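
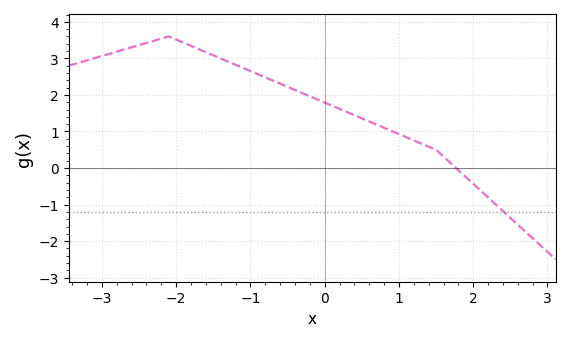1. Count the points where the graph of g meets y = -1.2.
1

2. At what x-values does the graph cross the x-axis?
1.77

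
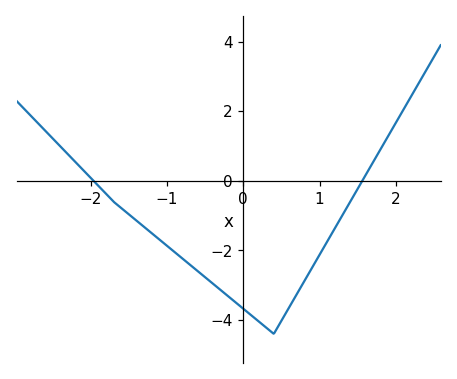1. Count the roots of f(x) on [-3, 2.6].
2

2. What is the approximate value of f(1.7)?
0.535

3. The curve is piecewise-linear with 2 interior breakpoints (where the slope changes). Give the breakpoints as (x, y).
(-1.7, -0.6); (0.4, -4.4)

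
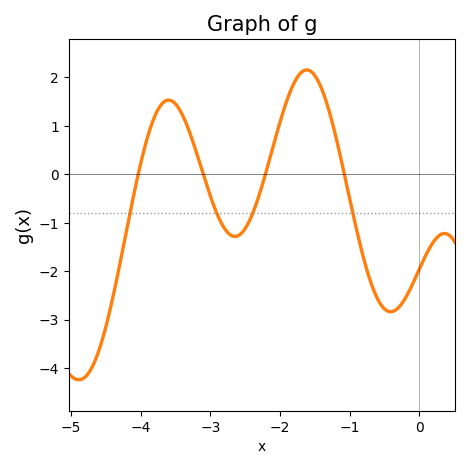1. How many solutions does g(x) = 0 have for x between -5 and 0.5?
4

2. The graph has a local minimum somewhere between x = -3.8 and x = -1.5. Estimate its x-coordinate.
-2.65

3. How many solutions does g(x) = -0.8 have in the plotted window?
4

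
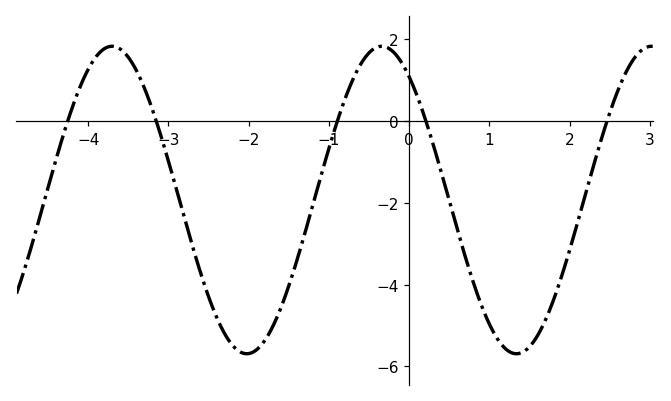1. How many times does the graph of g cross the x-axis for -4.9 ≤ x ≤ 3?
5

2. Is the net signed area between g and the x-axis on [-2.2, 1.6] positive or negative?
negative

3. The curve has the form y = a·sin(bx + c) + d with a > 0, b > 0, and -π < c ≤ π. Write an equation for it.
y = 3.76sin(1.87x + 2.21) - 1.93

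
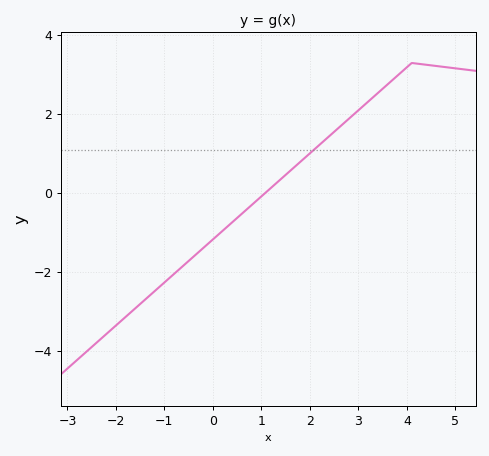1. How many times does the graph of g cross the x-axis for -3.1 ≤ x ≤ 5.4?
1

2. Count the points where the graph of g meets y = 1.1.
1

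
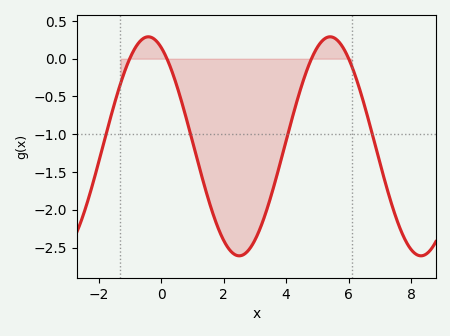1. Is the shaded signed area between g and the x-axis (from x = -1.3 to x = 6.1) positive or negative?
negative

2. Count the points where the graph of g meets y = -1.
4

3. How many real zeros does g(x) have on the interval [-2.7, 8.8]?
4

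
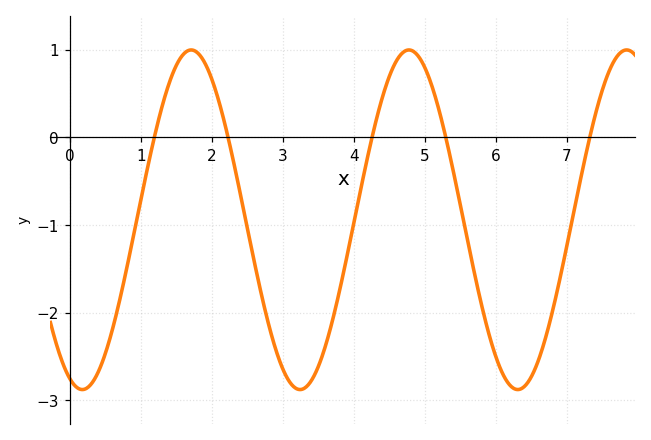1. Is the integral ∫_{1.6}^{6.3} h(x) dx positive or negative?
negative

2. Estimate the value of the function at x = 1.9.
0.853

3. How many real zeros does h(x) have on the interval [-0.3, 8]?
5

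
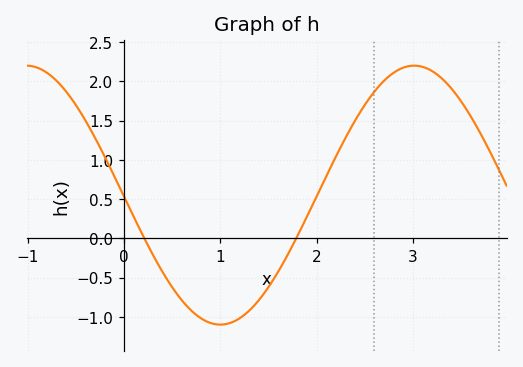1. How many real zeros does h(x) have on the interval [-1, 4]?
2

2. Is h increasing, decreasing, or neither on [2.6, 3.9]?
neither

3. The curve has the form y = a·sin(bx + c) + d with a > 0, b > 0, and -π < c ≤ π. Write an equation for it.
y = 1.65sin(1.6x - 3.1) + 0.55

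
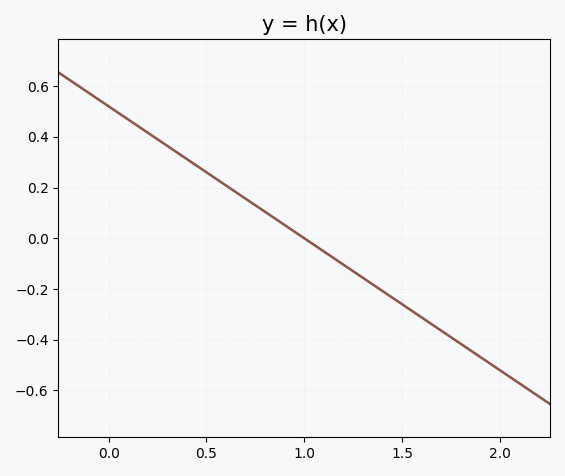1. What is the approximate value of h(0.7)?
0.16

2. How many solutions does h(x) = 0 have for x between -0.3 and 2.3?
1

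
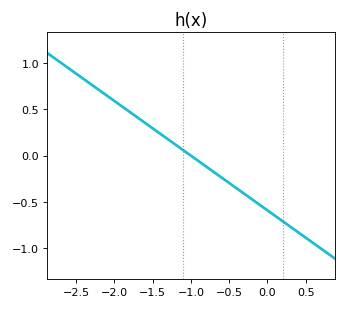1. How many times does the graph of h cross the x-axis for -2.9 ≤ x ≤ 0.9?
1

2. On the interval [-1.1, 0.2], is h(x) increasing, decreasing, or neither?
decreasing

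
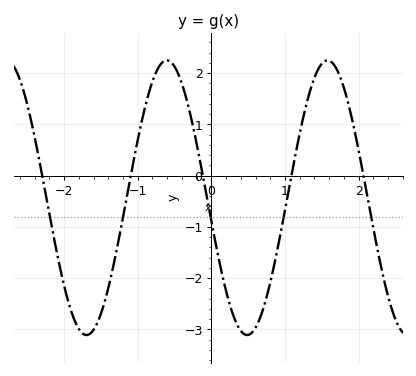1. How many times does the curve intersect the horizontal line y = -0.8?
5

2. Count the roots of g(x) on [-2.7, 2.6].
5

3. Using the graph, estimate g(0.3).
-2.73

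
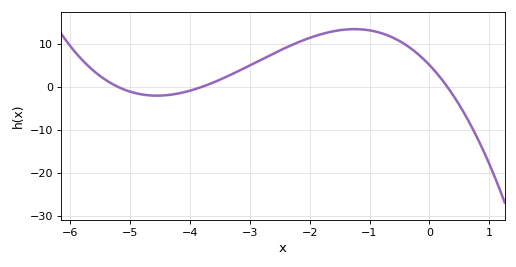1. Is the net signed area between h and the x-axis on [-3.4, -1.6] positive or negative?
positive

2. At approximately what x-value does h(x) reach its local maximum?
-1.25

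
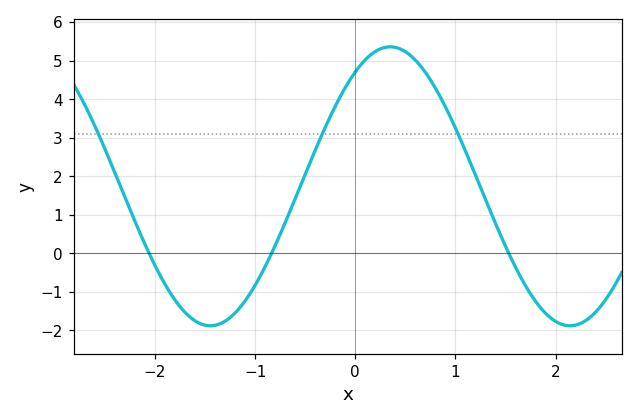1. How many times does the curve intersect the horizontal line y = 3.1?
3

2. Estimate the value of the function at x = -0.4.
2.68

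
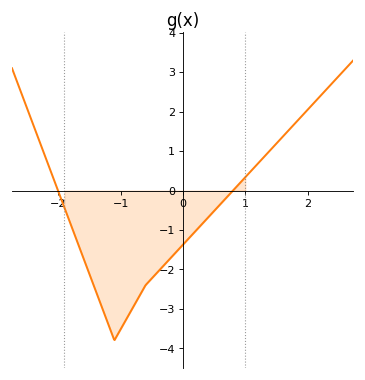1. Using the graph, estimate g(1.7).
1.54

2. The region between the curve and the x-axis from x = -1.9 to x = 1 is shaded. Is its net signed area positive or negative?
negative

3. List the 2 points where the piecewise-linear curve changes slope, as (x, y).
(-1.1, -3.8); (-0.6, -2.4)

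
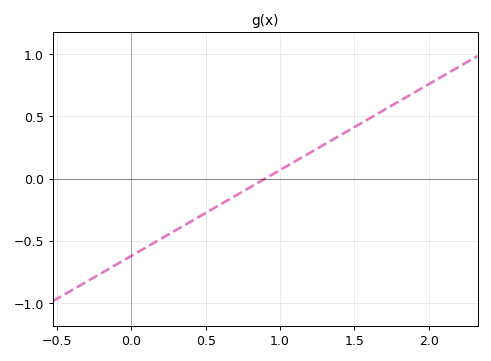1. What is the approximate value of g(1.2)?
0.2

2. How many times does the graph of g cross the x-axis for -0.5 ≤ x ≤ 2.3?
1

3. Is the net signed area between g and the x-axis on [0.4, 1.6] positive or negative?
positive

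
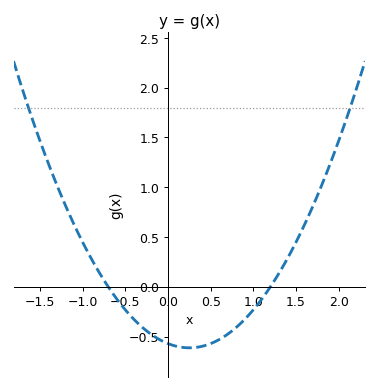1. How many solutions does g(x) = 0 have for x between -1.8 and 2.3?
2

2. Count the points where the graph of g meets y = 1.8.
2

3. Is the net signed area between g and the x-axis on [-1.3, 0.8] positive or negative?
negative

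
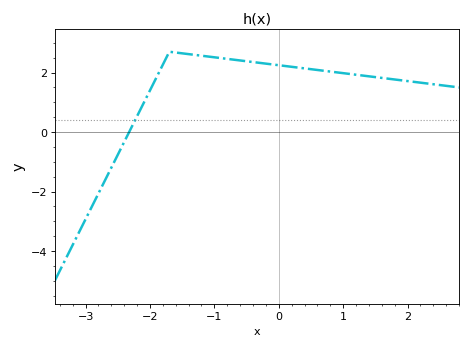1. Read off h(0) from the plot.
2.2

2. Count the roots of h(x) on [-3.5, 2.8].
1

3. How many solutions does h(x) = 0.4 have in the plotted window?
1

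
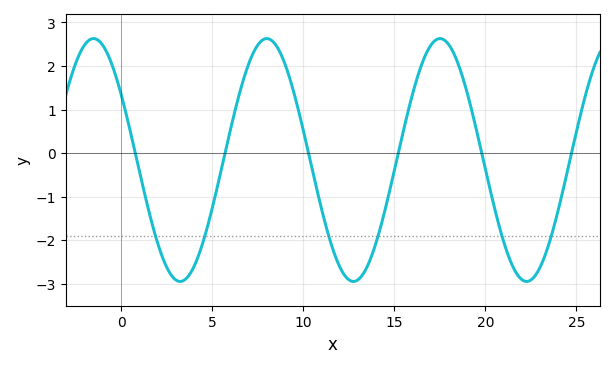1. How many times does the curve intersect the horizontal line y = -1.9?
6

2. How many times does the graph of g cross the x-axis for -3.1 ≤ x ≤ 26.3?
6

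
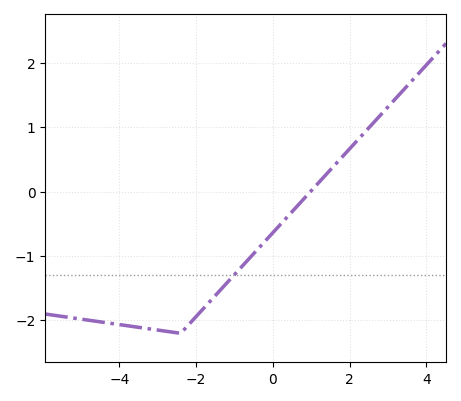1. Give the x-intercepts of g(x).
0.982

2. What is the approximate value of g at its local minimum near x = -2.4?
-2.2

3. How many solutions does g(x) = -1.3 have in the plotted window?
1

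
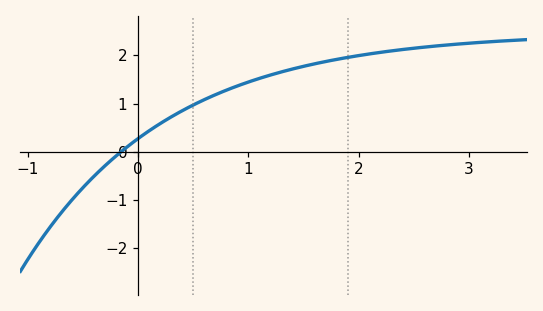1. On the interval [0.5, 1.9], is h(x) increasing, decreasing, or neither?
increasing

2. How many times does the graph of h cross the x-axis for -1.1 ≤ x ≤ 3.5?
1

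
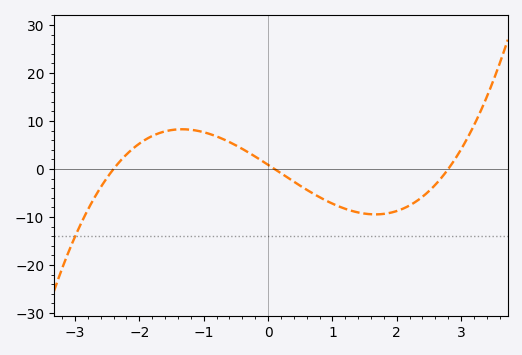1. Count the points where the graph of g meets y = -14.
1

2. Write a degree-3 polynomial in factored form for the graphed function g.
y = 1.31(x + 2.4)(x - 0.1)(x - 2.8)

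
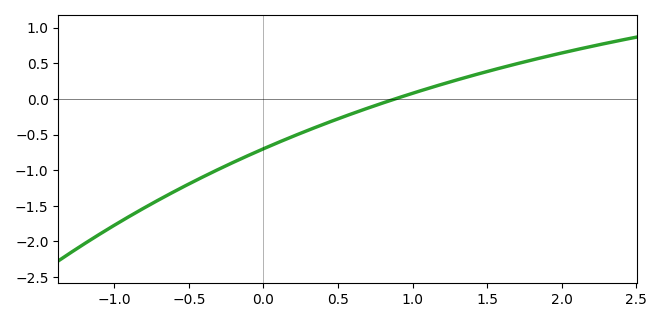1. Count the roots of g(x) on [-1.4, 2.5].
1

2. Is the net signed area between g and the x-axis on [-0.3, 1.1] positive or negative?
negative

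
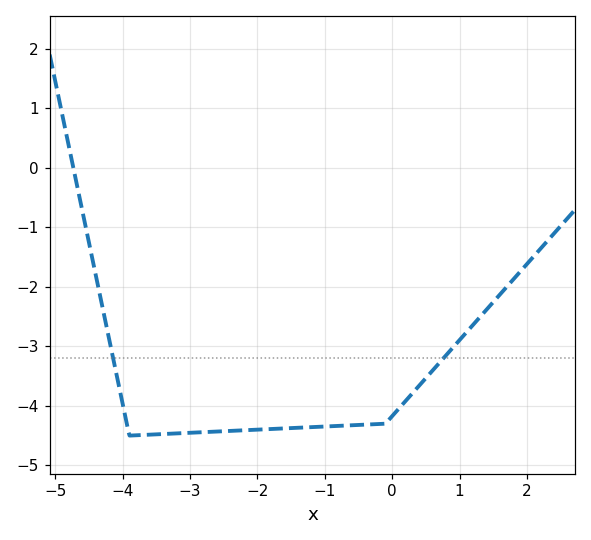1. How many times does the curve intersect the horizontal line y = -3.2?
2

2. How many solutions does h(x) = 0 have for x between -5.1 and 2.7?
1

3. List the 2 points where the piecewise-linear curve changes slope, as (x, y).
(-3.9, -4.5); (-0.1, -4.3)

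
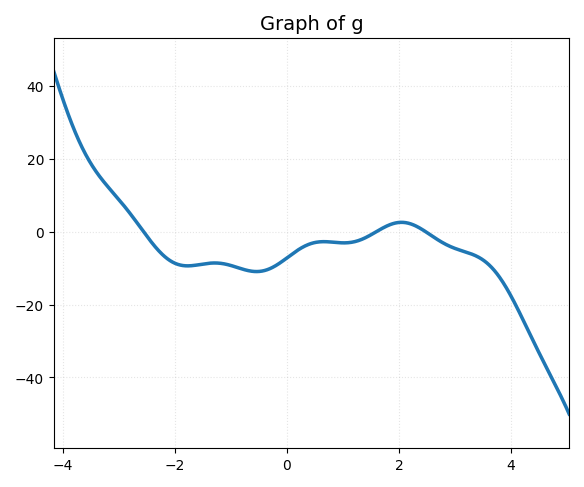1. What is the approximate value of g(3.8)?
-12.6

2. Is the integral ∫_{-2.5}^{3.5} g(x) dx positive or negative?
negative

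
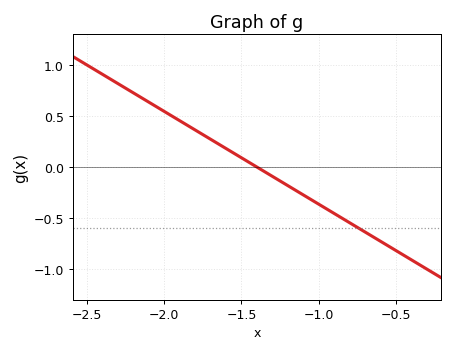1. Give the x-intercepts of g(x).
-1.4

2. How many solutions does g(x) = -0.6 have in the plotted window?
1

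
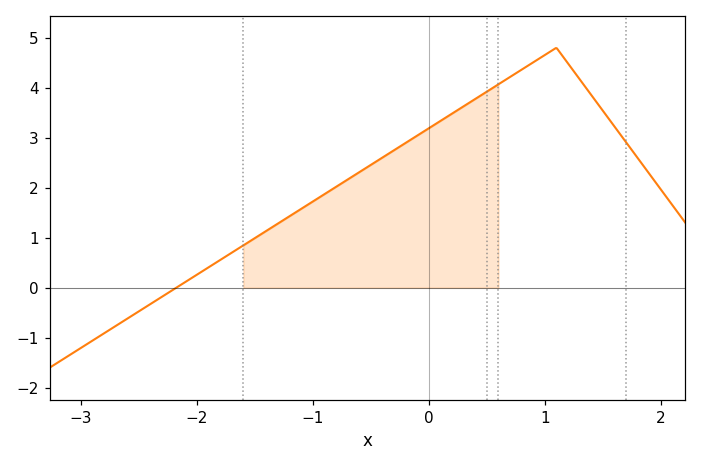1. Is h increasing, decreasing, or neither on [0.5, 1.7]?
neither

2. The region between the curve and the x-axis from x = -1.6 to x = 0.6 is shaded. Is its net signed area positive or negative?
positive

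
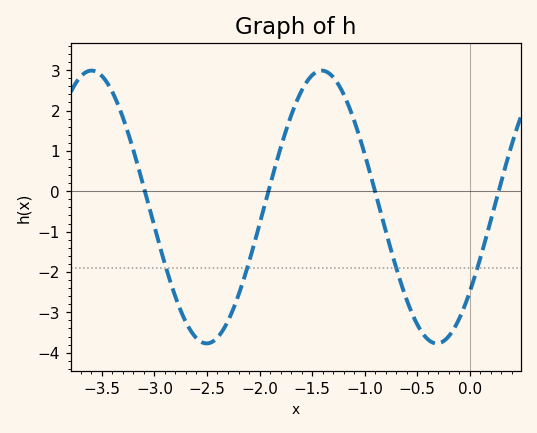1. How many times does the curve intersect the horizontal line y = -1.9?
4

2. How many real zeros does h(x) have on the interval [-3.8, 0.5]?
4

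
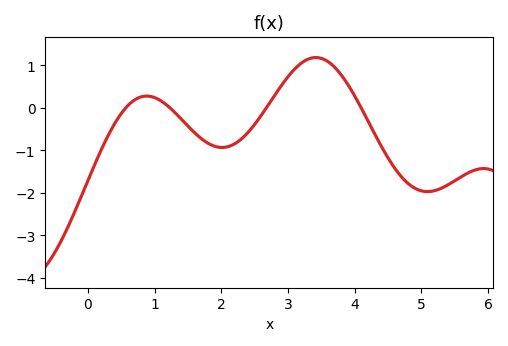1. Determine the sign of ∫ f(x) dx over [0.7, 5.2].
negative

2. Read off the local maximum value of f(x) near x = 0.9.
0.3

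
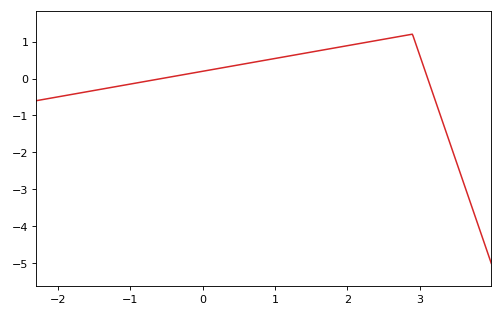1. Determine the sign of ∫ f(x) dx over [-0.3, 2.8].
positive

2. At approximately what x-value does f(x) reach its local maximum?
2.9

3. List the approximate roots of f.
-0.564, 3.11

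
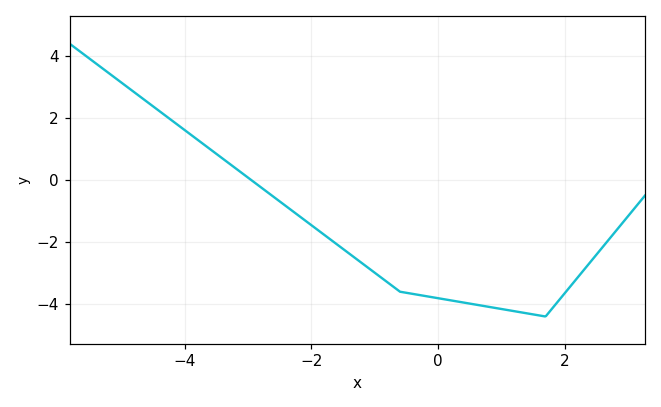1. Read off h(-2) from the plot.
-1.4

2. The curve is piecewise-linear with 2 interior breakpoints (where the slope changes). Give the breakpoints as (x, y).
(-0.6, -3.6); (1.7, -4.4)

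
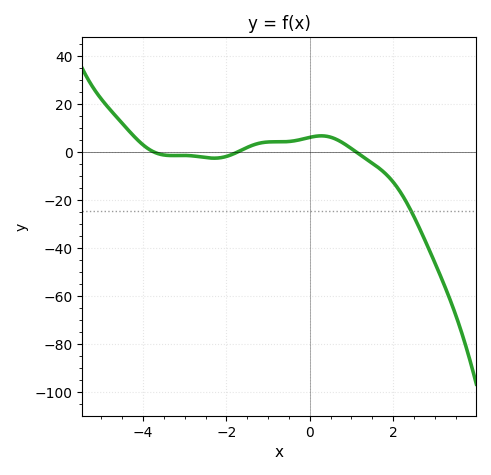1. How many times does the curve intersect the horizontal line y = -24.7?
1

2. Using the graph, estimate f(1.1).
0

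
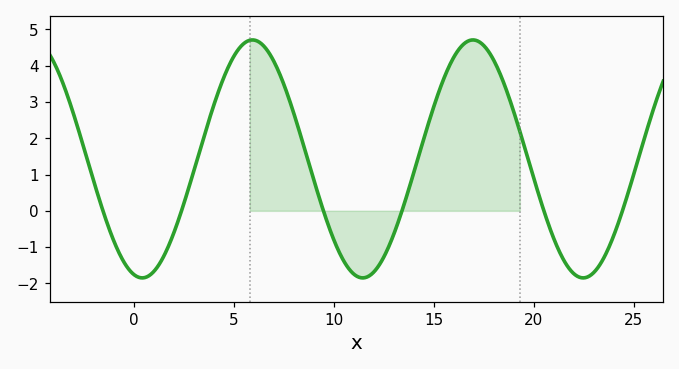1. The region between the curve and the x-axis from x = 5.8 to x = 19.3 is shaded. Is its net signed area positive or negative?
positive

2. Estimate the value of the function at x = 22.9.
-1.75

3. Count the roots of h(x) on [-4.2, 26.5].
6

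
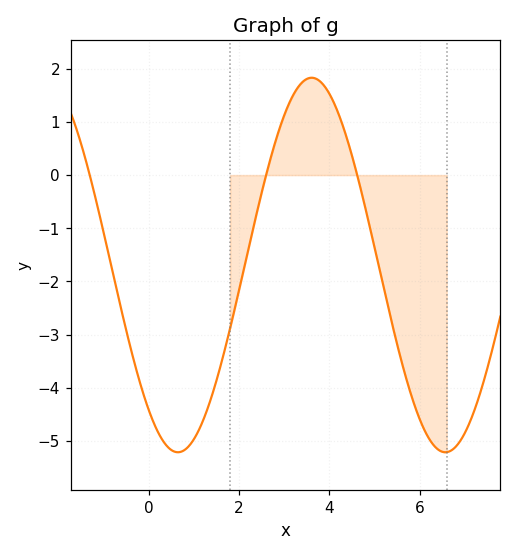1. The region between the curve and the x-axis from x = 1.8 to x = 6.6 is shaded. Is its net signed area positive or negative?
negative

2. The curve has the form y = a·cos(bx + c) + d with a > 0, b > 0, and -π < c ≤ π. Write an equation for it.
y = 3.52cos(1.06x + 2.46) - 1.69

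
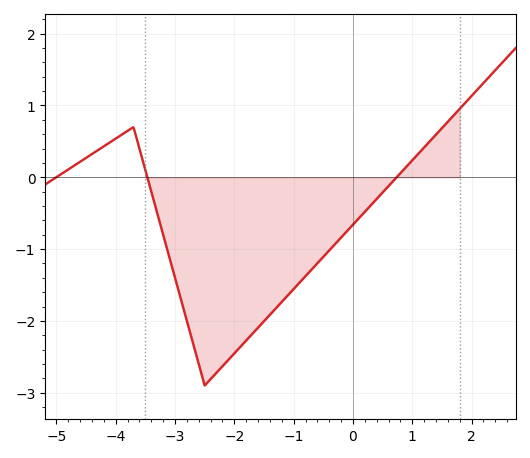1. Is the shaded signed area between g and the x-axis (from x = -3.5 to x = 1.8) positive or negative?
negative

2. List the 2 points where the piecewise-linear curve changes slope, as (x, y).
(-3.7, 0.7); (-2.5, -2.9)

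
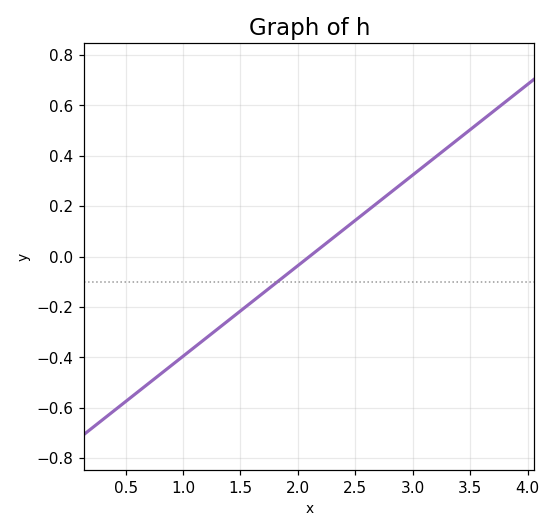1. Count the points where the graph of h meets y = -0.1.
1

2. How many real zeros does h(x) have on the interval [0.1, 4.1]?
1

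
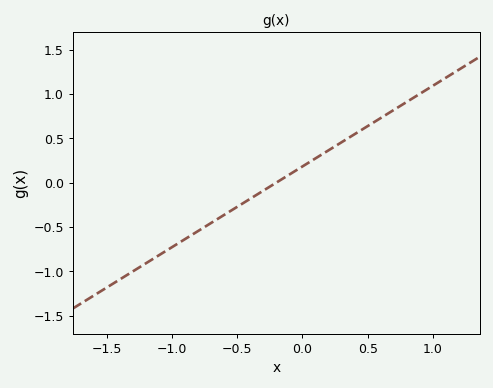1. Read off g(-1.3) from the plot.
-1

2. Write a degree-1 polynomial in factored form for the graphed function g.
y = 0.91(x + 0.2)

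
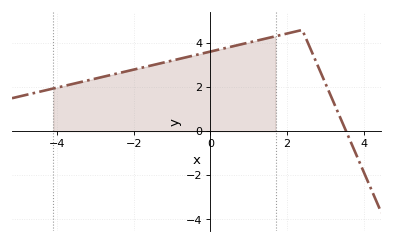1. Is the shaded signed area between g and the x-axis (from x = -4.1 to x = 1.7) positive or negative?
positive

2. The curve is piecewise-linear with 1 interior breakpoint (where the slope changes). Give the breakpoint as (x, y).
(2.4, 4.6)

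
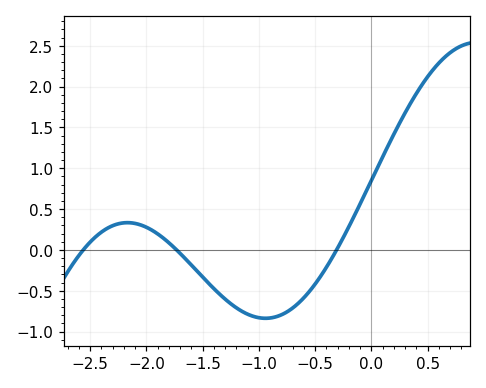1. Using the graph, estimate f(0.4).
1.92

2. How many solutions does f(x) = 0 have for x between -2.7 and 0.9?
3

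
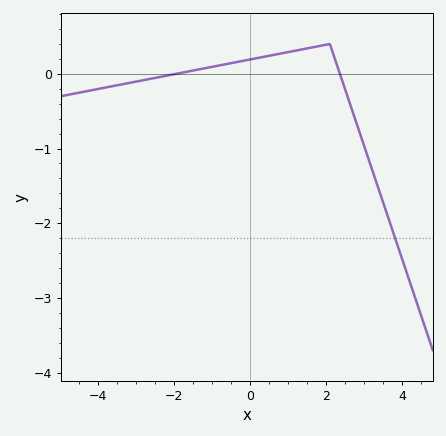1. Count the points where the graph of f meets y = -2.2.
1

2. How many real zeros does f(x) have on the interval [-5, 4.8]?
2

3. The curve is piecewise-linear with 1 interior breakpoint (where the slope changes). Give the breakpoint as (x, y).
(2.1, 0.4)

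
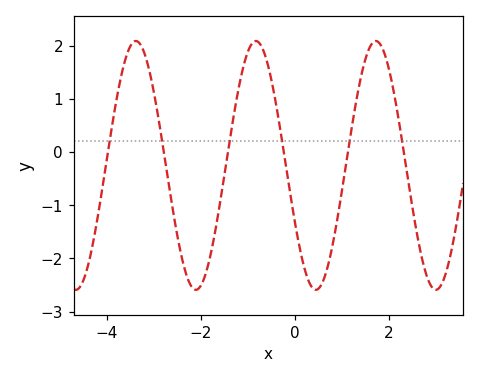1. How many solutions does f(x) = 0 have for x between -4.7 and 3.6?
6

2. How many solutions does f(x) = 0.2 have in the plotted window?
6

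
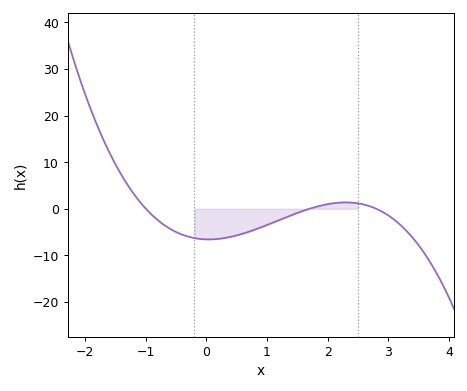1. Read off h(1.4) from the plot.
-1.39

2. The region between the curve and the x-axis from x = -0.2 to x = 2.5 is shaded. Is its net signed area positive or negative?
negative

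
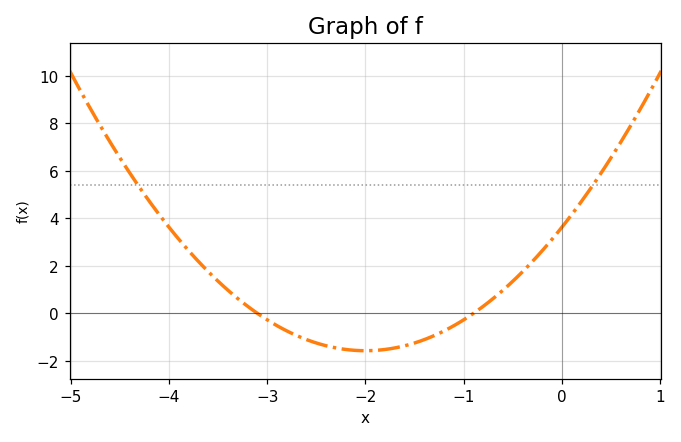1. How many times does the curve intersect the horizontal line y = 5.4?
2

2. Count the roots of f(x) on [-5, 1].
2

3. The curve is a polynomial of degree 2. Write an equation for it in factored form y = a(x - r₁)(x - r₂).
y = 1.3(x + 3.1)(x + 0.9)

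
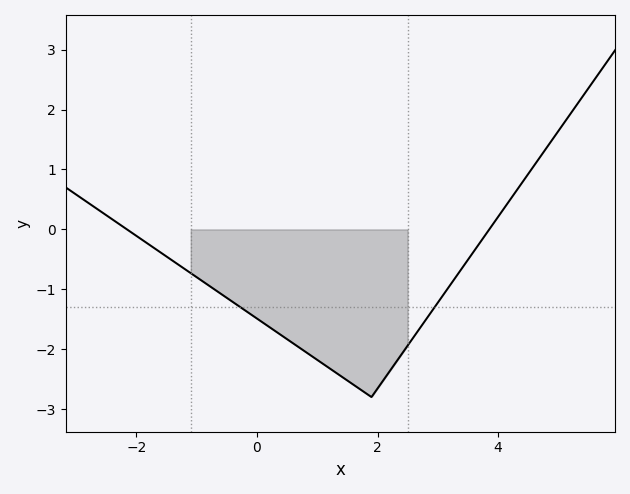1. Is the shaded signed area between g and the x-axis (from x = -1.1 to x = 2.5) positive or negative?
negative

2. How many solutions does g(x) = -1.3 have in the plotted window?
2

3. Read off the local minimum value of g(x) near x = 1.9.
-2.8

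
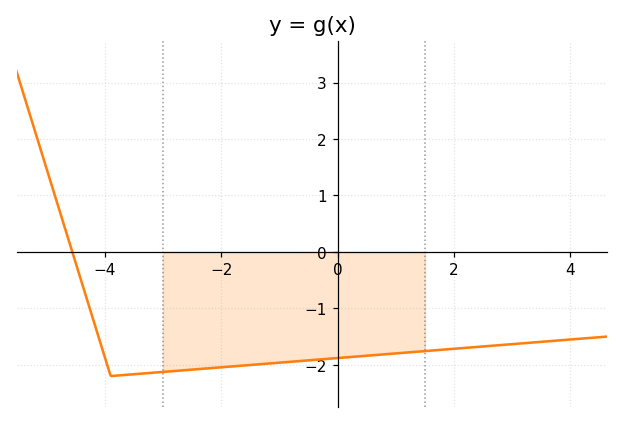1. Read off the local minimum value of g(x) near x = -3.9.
-2.2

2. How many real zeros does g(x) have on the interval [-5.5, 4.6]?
1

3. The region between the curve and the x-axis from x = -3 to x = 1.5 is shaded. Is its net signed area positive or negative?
negative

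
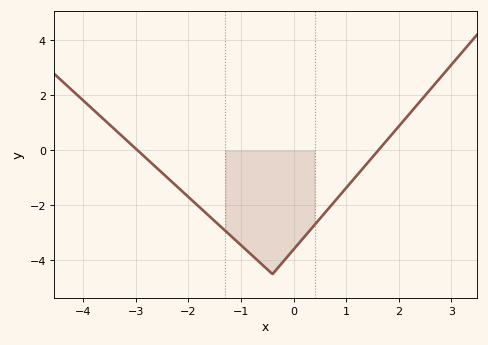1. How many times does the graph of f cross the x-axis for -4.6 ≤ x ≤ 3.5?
2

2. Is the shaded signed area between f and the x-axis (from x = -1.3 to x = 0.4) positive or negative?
negative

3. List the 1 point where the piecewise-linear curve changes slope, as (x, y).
(-0.4, -4.5)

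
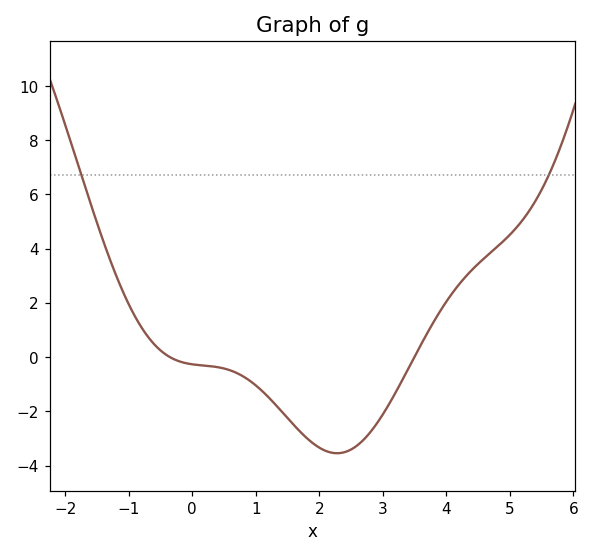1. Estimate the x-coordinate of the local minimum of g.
2.2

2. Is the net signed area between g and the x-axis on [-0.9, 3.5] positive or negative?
negative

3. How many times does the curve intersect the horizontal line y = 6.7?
2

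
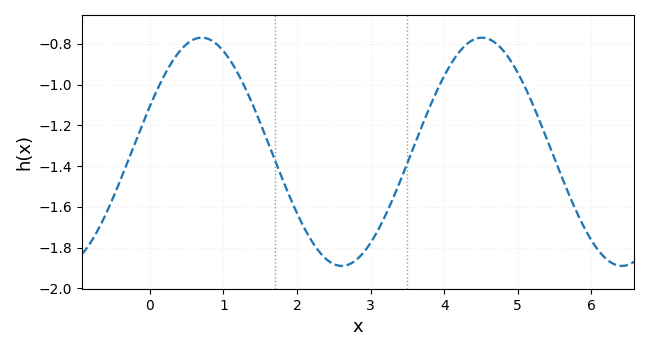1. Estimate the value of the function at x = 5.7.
-1.54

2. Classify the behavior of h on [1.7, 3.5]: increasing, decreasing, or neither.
neither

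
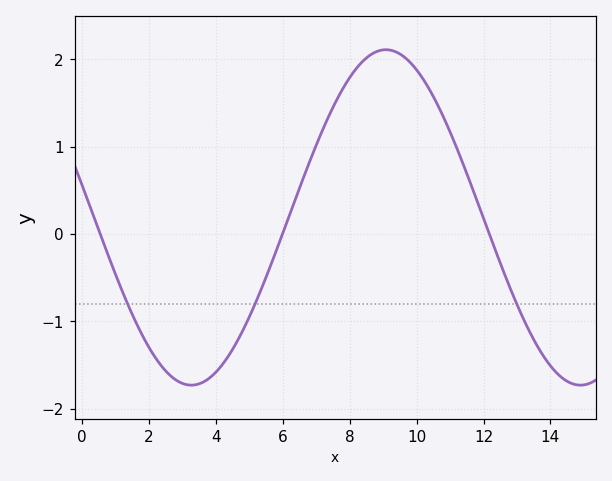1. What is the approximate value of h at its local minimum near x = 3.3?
-1.73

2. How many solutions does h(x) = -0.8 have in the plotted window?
3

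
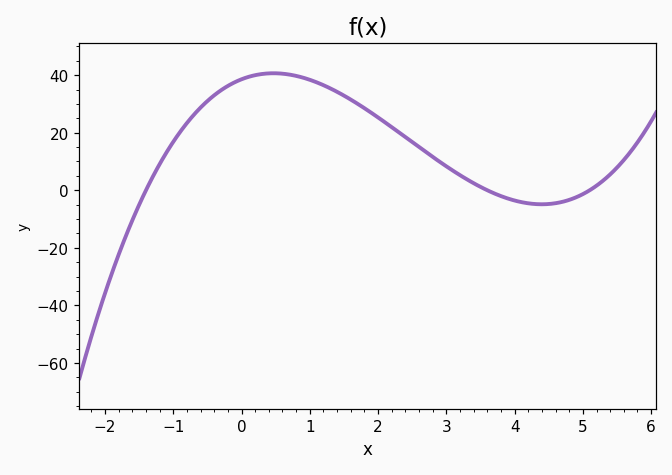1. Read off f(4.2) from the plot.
-4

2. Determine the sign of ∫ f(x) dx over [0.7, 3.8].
positive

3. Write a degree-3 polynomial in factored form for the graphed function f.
y = 1.5(x + 1.4)(x - 3.6)(x - 5.1)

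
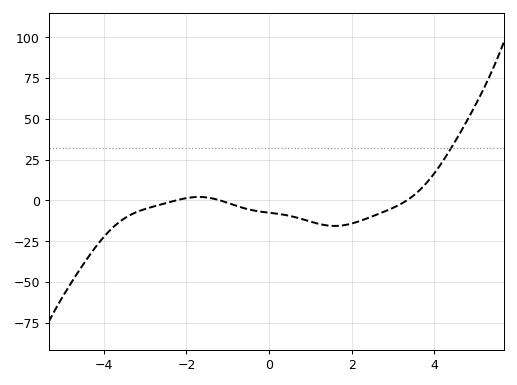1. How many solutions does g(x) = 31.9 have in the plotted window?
1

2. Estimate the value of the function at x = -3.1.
-6.08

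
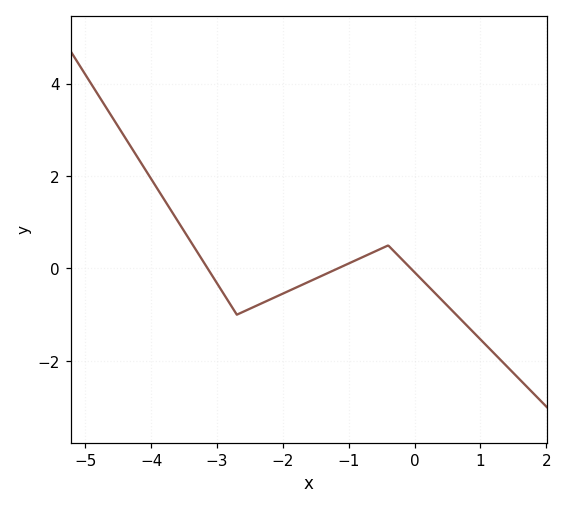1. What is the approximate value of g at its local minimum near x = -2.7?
-0.999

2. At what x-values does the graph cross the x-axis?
-3.14, -1.17, -0.056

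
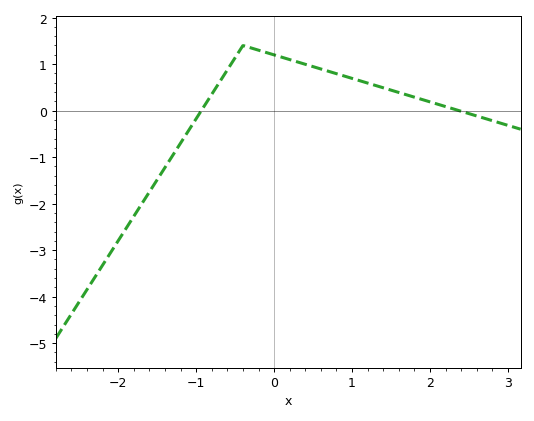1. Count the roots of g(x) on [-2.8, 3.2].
2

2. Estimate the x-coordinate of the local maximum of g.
-0.398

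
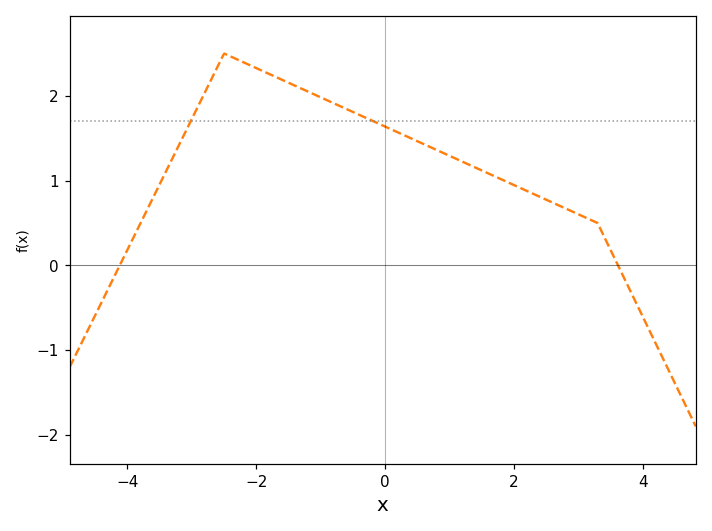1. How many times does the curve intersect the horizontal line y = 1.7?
2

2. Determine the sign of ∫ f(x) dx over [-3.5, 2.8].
positive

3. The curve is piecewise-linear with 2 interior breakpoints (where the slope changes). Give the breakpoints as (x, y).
(-2.5, 2.5); (3.3, 0.5)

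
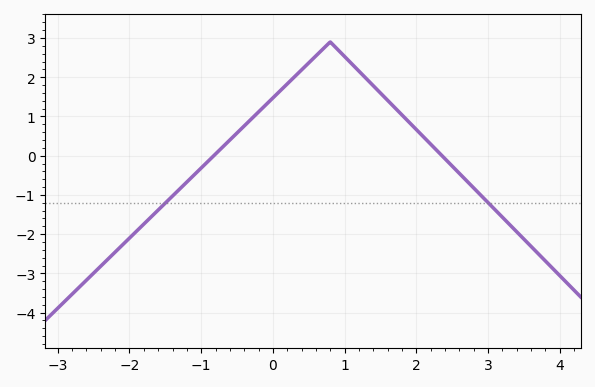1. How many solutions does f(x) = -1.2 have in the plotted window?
2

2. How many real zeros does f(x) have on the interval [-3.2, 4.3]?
2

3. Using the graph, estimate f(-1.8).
-1.7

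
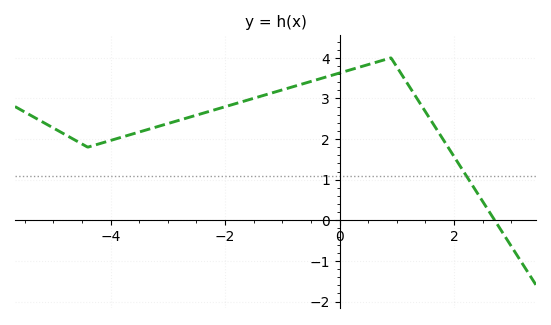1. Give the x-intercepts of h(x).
2.8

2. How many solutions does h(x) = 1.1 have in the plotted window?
1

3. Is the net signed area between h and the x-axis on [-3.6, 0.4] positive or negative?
positive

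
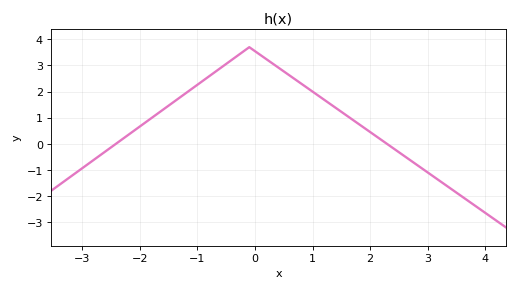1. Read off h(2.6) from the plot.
-0.5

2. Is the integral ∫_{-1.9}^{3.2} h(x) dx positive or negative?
positive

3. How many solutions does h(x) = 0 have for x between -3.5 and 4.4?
2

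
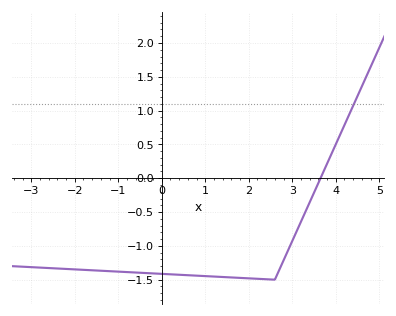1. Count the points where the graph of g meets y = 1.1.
1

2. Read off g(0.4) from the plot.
-1.43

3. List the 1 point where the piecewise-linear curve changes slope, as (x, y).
(2.6, -1.5)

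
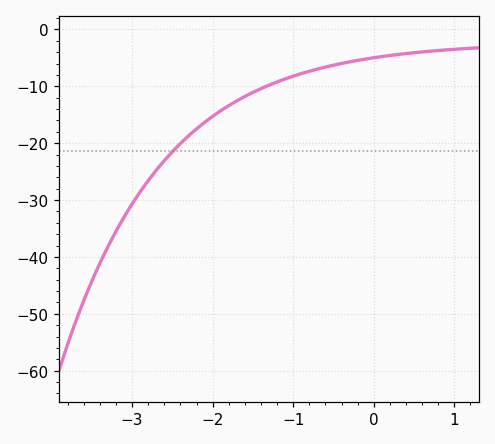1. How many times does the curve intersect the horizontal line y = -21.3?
1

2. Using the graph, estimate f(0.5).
-4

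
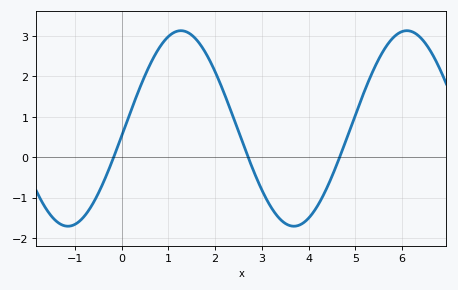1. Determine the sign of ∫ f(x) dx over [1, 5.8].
positive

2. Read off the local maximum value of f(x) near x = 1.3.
3.1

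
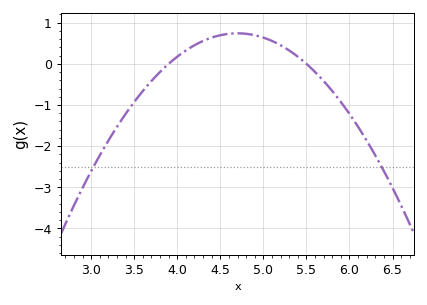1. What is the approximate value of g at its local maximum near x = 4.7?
0.7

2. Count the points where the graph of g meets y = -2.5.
2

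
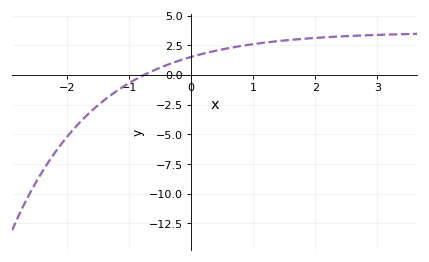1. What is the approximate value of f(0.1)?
1.66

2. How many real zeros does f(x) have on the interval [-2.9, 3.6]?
1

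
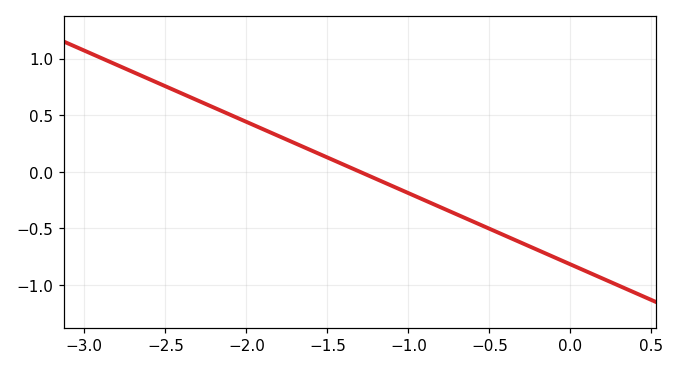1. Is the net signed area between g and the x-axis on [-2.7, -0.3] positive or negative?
positive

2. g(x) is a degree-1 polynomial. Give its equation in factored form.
y = -0.63(x + 1.3)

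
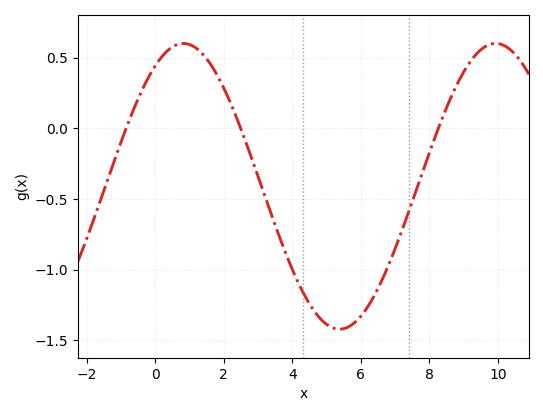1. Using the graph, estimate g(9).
0.399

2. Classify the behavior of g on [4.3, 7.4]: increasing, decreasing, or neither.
neither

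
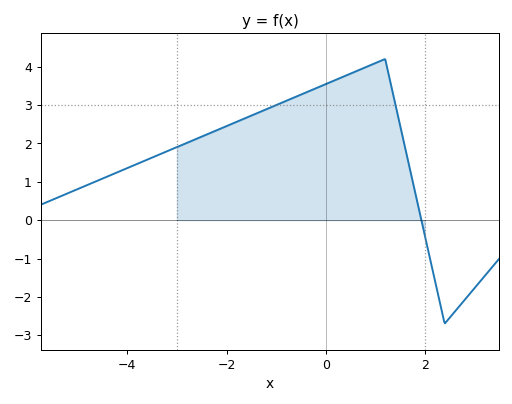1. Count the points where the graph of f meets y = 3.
2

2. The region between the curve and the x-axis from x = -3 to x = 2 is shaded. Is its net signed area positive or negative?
positive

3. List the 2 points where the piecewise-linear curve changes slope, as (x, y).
(1.2, 4.2); (2.4, -2.7)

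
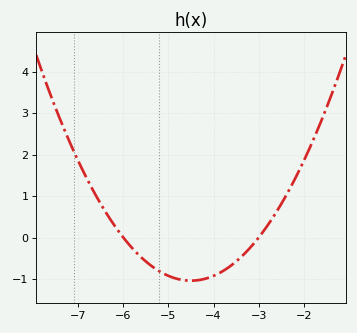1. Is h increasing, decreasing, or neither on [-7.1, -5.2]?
decreasing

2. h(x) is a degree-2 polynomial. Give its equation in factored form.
y = 0.46(x + 6)(x + 3)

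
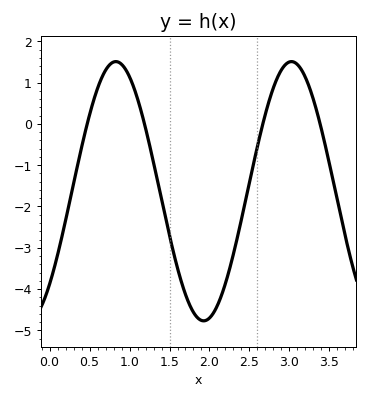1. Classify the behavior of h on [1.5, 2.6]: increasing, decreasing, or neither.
neither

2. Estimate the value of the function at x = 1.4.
-1.8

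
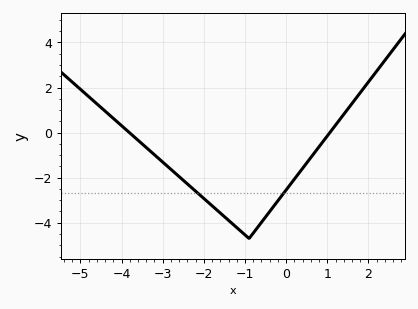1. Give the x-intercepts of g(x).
-3.8, 1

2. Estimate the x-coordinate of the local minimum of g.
-1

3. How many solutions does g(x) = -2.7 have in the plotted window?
2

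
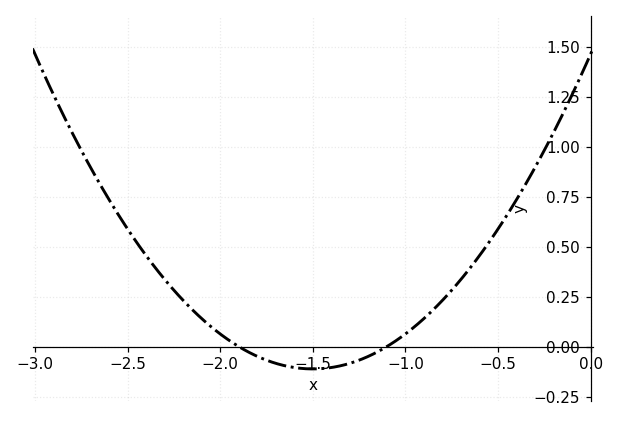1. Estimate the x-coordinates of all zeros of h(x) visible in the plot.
-1.9, -1.1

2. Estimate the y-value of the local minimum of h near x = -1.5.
-0.112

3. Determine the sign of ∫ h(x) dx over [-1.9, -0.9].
negative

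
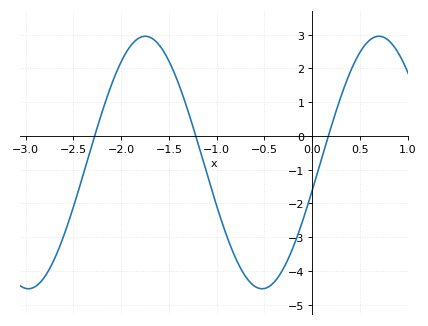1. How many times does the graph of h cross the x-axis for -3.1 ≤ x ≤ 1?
3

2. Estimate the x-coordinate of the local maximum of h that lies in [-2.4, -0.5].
-1.75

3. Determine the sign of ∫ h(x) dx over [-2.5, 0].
negative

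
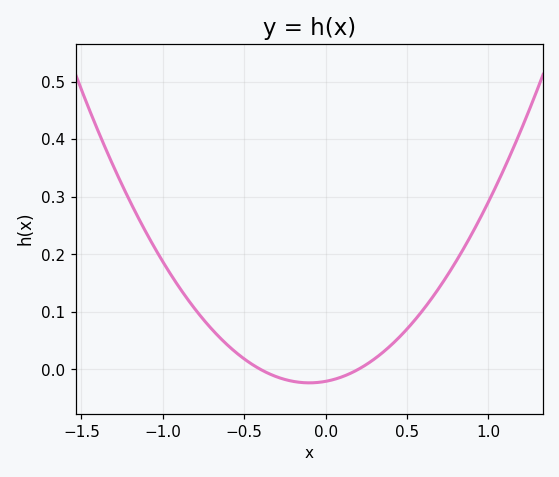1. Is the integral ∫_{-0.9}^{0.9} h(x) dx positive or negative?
positive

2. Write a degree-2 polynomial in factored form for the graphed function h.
y = 0.26(x + 0.4)(x - 0.2)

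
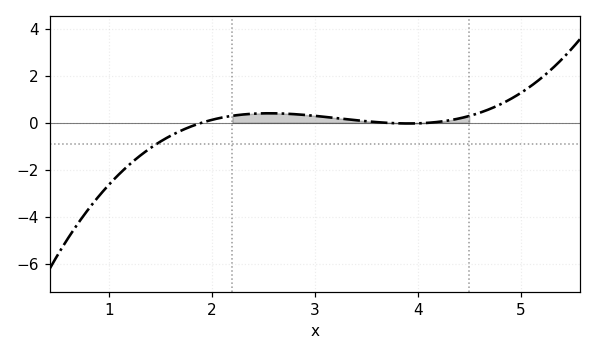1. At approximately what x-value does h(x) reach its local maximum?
2.6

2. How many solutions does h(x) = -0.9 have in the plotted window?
1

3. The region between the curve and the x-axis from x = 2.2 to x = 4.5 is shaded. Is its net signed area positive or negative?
positive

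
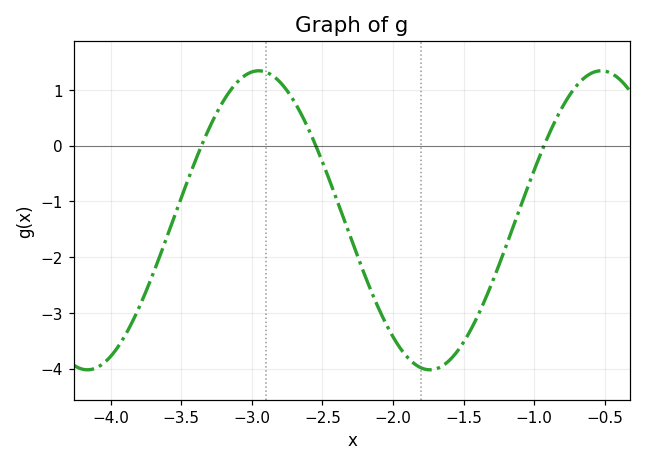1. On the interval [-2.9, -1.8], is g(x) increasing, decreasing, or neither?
decreasing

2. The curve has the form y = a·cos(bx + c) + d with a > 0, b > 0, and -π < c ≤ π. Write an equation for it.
y = 2.68cos(2.6x + 1.4) - 1.34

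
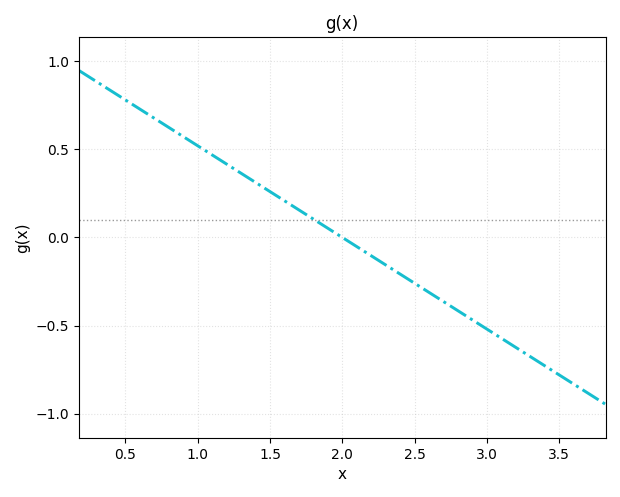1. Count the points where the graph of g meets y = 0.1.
1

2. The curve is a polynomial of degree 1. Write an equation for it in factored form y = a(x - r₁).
y = -0.52(x - 2)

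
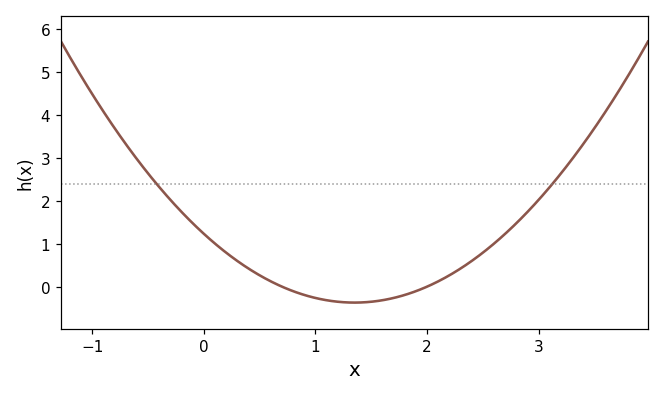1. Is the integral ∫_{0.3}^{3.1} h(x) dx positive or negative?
positive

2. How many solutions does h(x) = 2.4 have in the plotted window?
2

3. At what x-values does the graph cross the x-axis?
0.7, 2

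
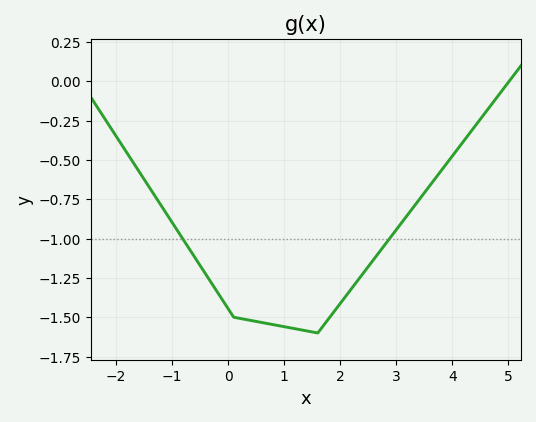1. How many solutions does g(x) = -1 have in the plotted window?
2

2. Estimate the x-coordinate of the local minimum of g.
1.6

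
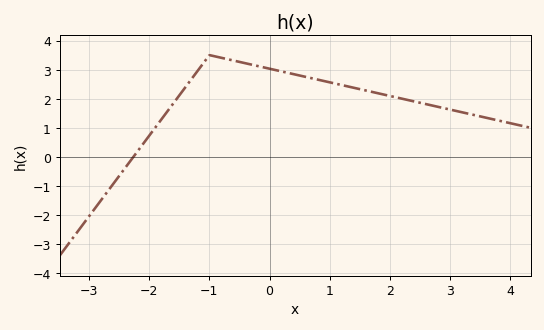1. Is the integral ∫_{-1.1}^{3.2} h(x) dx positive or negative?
positive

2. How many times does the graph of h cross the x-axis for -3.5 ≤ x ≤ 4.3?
1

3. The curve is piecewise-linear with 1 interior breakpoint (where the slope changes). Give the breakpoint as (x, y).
(-1, 3.5)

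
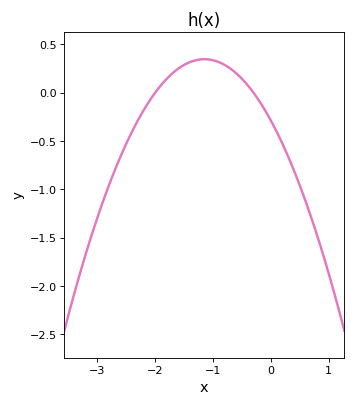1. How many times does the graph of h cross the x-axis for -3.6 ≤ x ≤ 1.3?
2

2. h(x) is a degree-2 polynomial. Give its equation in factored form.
y = -0.48(x + 2)(x + 0.3)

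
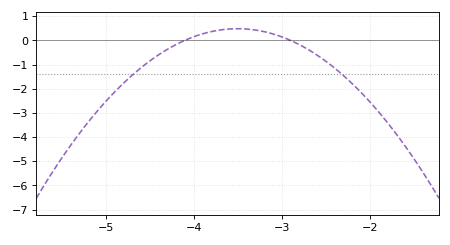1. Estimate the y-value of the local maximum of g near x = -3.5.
0.482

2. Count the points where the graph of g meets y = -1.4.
2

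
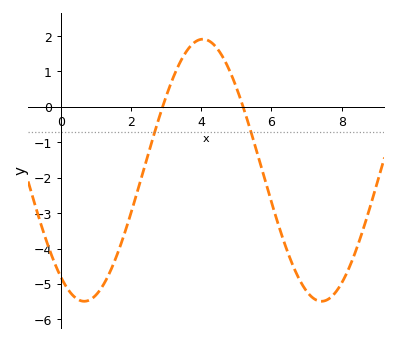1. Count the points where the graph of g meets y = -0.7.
2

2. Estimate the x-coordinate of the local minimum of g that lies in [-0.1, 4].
0.6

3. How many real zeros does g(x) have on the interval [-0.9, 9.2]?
2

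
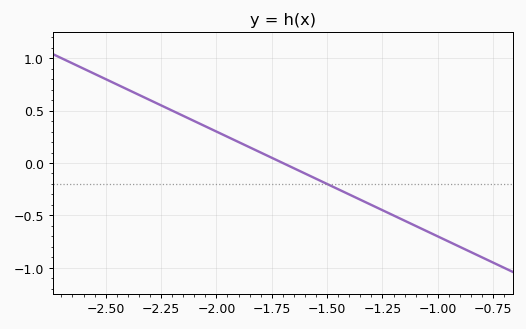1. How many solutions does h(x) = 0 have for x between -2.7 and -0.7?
1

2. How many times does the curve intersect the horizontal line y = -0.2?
1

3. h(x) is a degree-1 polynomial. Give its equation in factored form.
y = -1(x + 1.7)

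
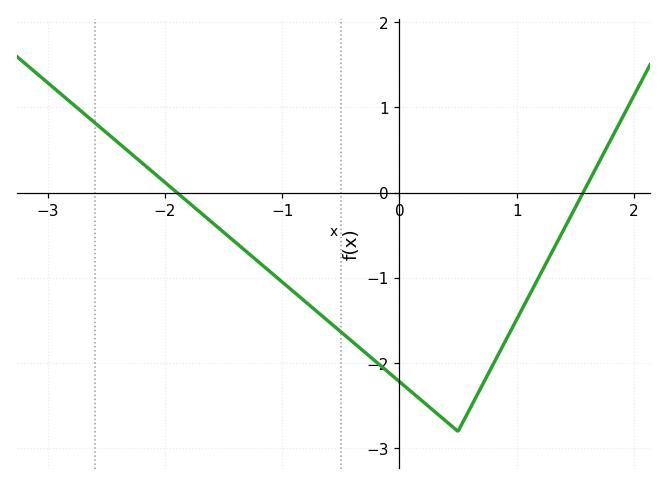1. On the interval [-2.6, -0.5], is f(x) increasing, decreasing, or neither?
decreasing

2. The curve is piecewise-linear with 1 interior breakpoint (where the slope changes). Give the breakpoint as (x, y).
(0.5, -2.8)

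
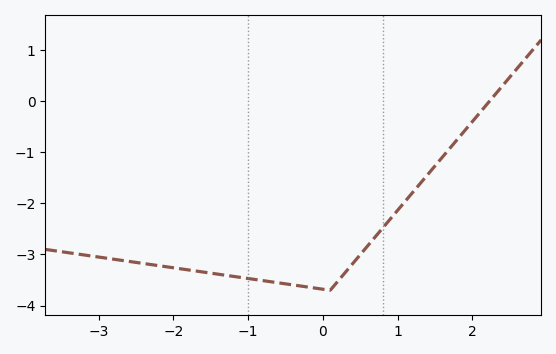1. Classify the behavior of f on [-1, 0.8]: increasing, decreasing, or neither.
neither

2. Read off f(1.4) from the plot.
-1.44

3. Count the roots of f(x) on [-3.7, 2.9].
1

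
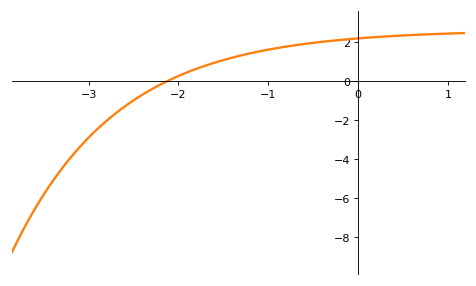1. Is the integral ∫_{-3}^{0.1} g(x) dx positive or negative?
positive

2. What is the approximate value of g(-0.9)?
1.69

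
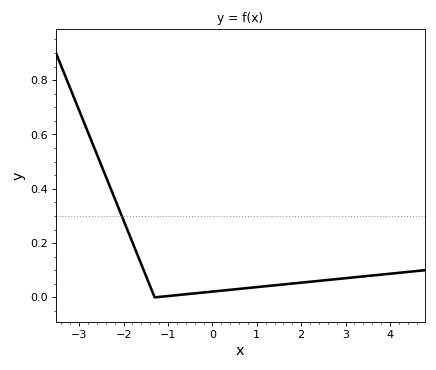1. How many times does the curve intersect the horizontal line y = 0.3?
1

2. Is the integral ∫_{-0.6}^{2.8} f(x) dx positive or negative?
positive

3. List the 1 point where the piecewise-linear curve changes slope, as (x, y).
(-1.3, 0)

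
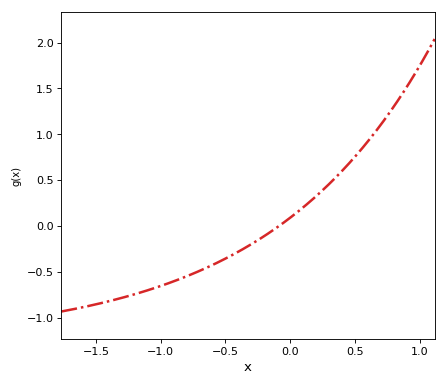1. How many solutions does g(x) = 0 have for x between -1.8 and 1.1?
1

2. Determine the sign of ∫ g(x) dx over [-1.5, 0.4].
negative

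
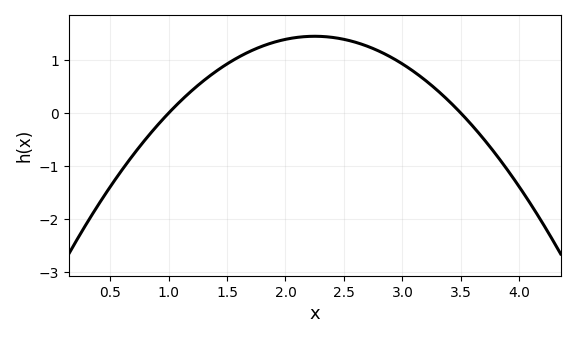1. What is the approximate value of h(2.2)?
1.45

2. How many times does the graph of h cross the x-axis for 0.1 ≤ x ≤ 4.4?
2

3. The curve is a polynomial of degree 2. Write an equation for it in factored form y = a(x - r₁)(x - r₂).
y = -0.93(x - 1)(x - 3.5)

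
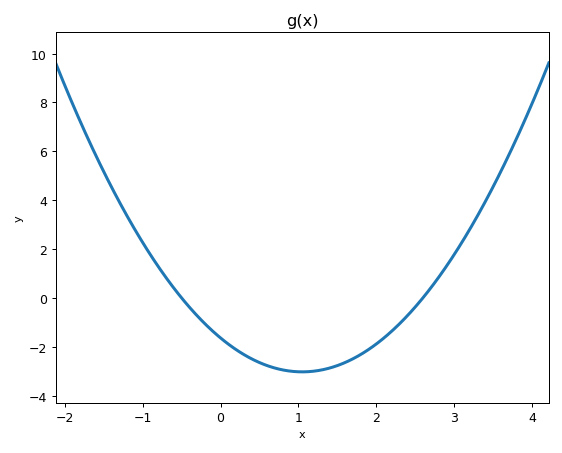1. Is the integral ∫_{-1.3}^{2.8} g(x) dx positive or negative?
negative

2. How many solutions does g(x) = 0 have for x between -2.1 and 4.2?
2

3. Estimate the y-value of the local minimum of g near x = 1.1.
-3.03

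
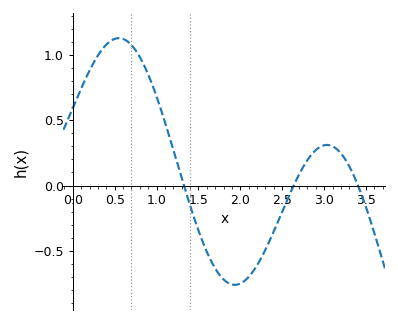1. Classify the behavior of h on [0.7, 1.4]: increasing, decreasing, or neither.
decreasing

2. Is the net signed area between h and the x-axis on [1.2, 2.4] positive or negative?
negative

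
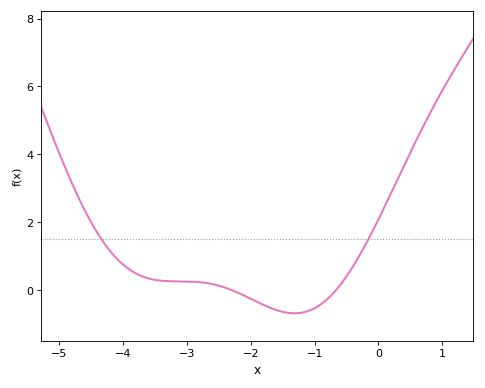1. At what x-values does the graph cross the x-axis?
-2.3, -0.7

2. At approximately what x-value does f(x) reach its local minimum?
-1.3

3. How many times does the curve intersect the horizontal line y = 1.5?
2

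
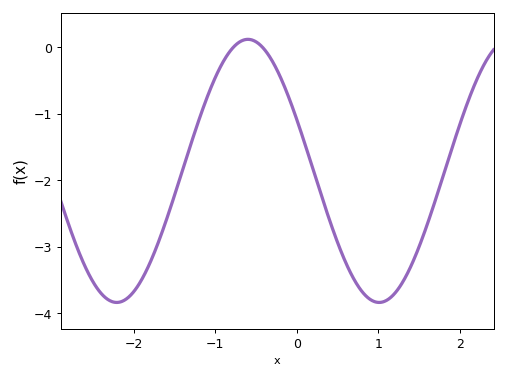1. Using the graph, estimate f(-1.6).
-2.6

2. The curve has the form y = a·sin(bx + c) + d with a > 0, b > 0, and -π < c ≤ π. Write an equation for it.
y = 1.98sin(1.9x + 2.7) - 1.86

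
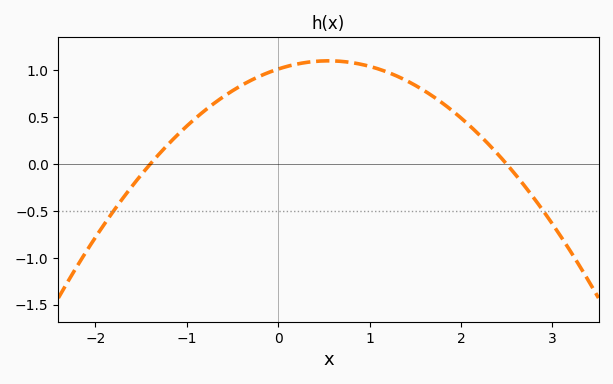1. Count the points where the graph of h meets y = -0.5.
2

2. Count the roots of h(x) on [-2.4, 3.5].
2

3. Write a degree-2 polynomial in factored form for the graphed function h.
y = -0.29(x + 1.4)(x - 2.5)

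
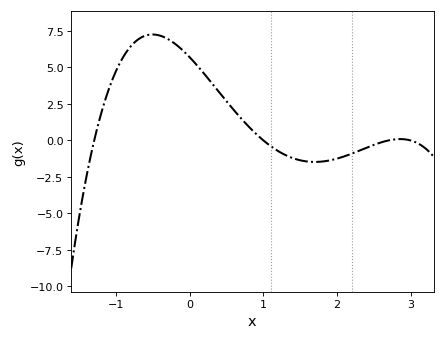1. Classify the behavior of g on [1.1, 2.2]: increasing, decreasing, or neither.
neither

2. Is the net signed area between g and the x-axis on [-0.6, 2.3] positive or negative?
positive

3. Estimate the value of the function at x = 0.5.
2.6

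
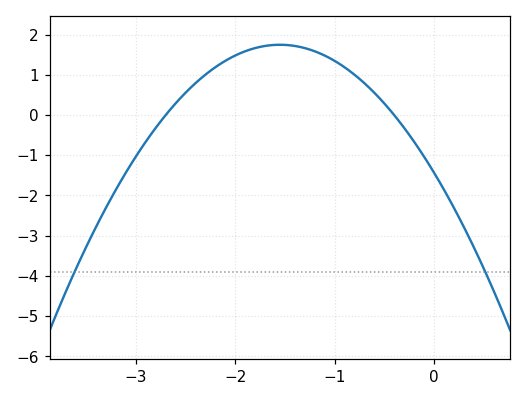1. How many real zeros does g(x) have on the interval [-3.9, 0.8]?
2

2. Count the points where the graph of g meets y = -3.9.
2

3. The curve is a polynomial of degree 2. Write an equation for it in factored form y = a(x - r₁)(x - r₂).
y = -1.32(x + 2.7)(x + 0.4)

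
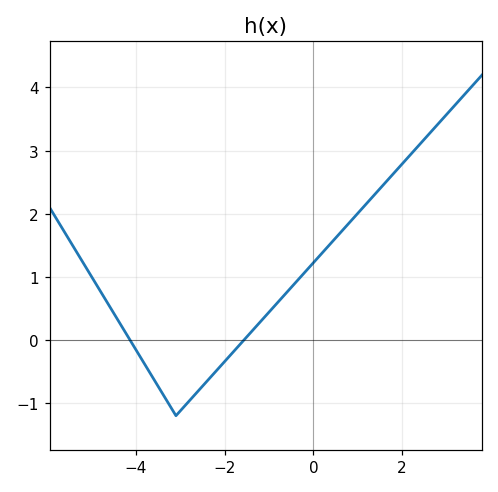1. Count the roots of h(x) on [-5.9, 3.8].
2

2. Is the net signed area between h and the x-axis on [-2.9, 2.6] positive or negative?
positive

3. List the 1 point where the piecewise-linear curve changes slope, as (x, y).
(-3.1, -1.2)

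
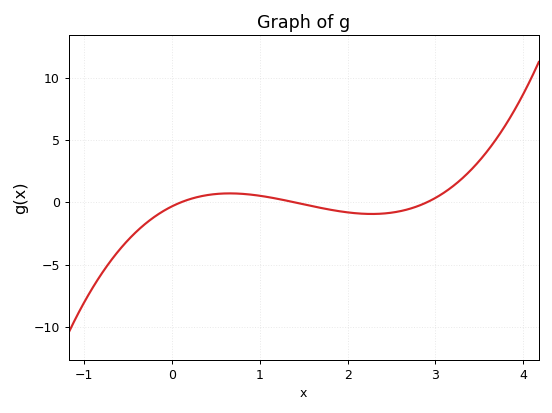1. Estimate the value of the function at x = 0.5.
0.674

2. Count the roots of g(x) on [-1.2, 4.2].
3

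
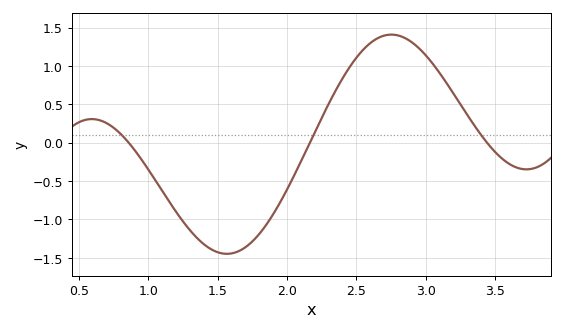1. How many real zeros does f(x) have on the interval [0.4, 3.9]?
3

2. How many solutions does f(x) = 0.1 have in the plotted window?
3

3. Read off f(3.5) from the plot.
-0.123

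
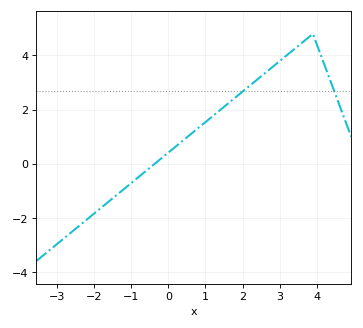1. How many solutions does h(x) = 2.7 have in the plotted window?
2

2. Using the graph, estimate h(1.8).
2.44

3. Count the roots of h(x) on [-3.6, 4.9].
1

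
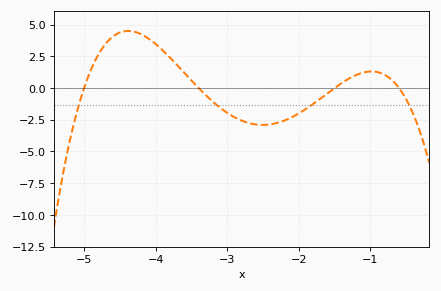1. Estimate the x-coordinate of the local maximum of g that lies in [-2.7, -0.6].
-0.983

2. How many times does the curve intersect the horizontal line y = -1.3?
4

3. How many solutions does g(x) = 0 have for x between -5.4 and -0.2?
4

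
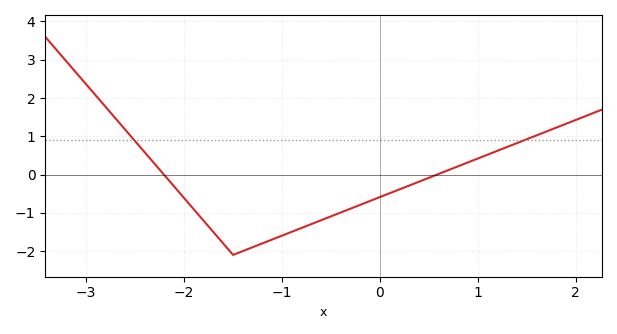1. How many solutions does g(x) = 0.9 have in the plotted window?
2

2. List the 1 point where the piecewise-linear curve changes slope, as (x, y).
(-1.5, -2.1)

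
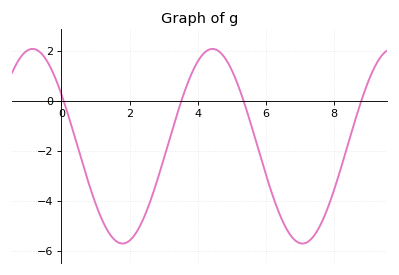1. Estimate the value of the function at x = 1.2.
-4.8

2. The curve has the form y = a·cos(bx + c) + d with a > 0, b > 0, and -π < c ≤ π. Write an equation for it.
y = 3.9cos(1.2x + 1) - 1.81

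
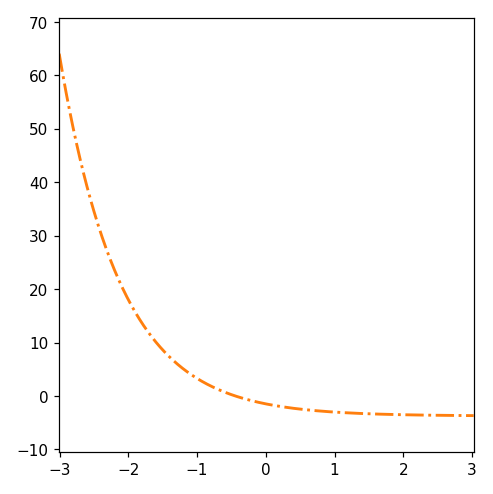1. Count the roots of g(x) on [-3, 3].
1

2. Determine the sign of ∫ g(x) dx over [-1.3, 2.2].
negative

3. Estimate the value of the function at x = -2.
18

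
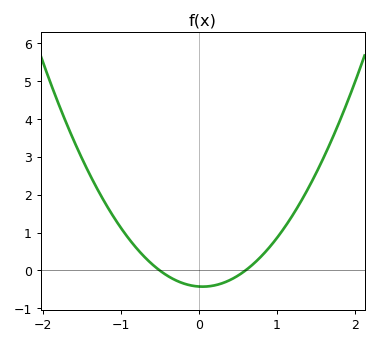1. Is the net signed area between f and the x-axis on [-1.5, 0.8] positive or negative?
positive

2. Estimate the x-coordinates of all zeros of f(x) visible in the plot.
-0.5, 0.6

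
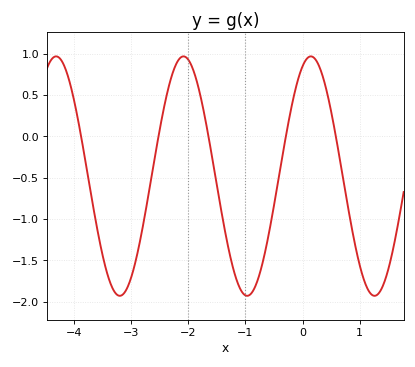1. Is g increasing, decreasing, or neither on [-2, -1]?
decreasing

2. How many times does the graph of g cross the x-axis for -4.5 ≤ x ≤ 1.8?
5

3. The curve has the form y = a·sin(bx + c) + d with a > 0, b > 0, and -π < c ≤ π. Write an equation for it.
y = 1.45sin(2.82x + 1.16) - 0.48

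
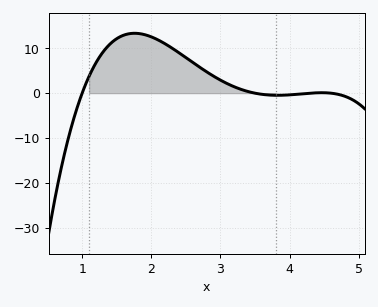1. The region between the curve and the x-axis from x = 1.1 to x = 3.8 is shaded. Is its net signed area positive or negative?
positive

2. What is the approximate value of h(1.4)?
10.9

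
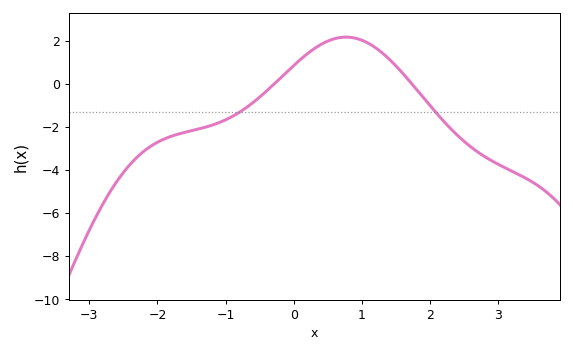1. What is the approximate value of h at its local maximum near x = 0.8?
2.2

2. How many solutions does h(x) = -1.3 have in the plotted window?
2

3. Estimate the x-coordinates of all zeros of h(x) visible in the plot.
-0.3, 1.7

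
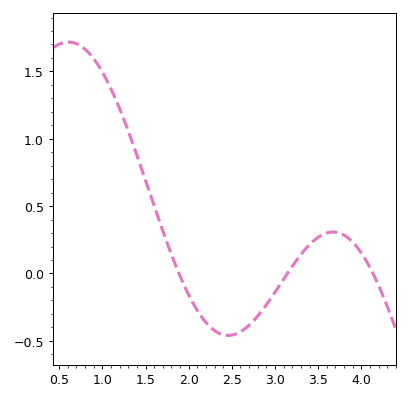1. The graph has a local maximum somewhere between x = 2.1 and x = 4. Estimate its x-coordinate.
3.67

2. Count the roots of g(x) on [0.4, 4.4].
3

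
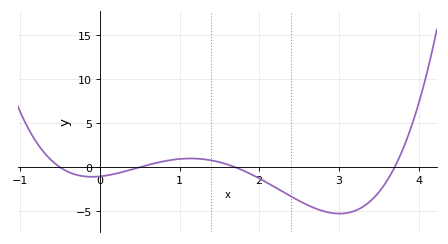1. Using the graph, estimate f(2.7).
-4.65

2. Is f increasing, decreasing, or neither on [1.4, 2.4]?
decreasing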